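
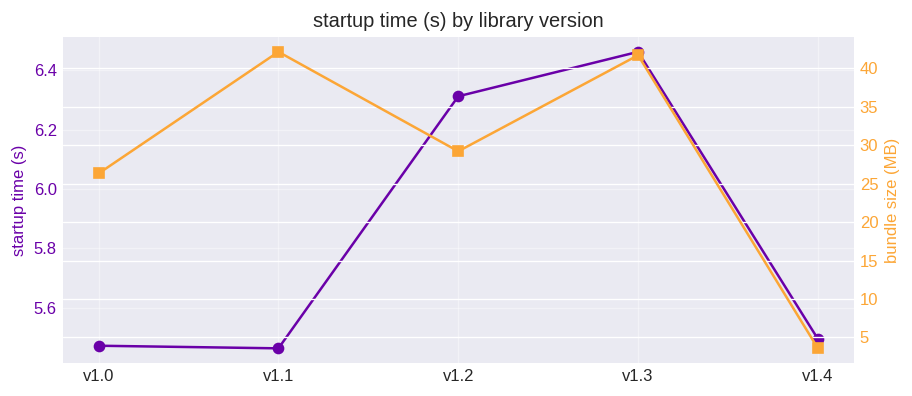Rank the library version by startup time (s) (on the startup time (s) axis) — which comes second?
Top 3 (on the startup time (s) axis): v1.3 ≈ 6.5, v1.2 ≈ 6.3, v1.4 ≈ 5.5.

v1.2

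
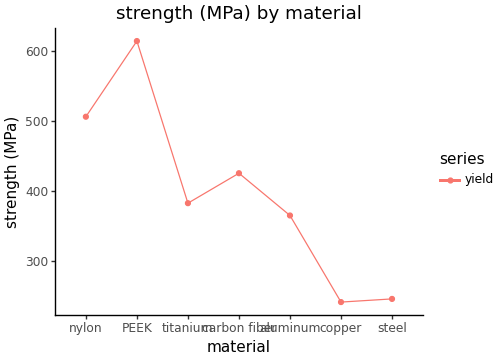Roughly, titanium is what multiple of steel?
≈ 1.6×

titanium ≈ 400, steel ≈ 250; 400/250 ≈ 1.6.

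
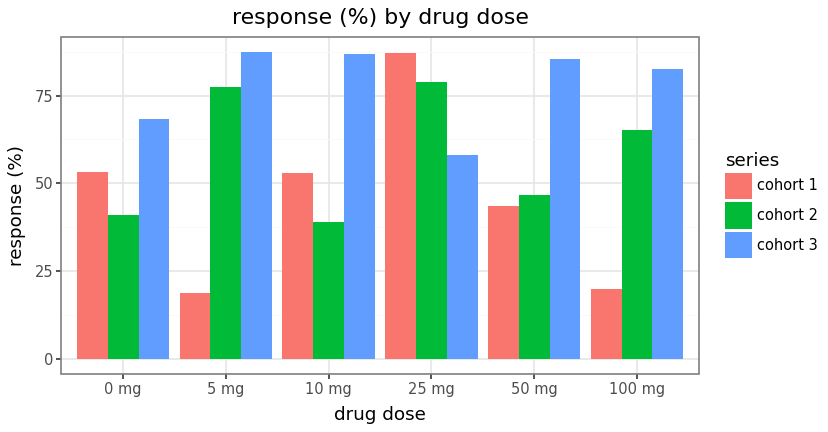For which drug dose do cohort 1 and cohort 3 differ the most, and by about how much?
5 mg: cohort 1 ≈ 20, cohort 3 ≈ 90 → gap ≈ 70. Next-largest (100 mg) is only ≈ 60.

5 mg, ≈ 70 %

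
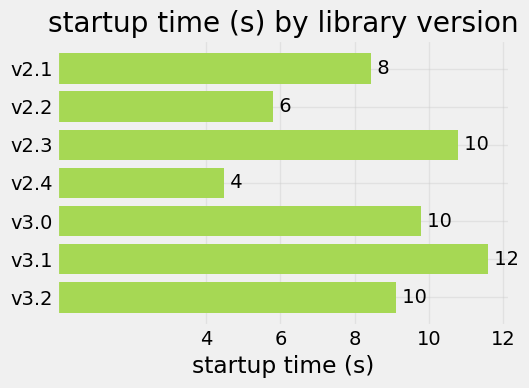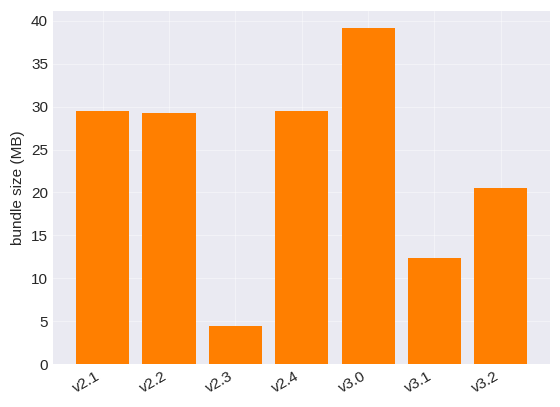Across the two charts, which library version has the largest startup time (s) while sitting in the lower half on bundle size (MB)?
v3.1

Chart 2 median bundle size (MB) ≈ 30; below-median library versions: v2.3, v3.1, v3.2. Among those, v3.1 has the highest startup time (s) (≈ 12).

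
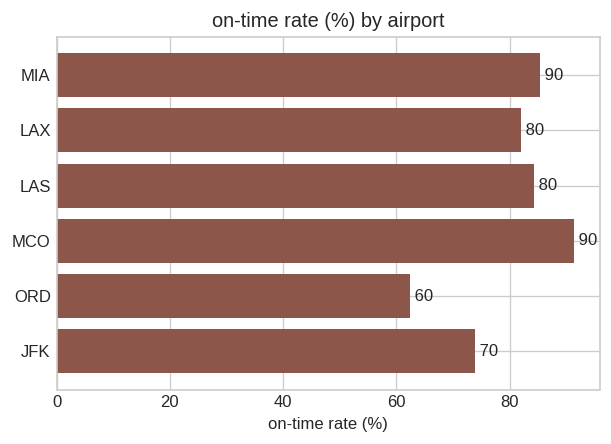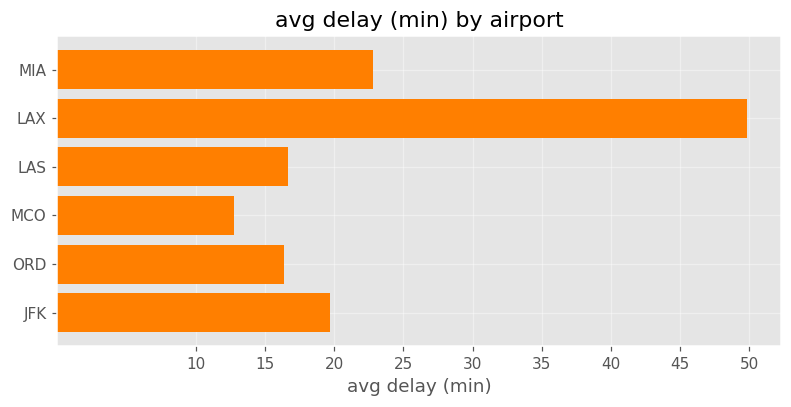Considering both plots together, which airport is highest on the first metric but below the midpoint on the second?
MCO

Chart 2 median avg delay (min) ≈ 20; below-median airports: LAS, MCO, ORD. Among those, MCO has the highest on-time rate (%) (≈ 90).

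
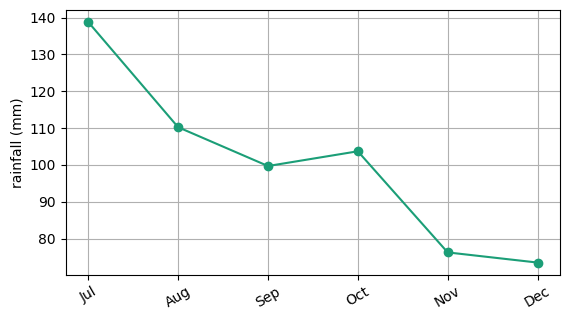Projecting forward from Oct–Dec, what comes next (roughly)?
Last three: 100, 80, 70 → slope ≈ -15/step → next ≈ 55.

≈ 55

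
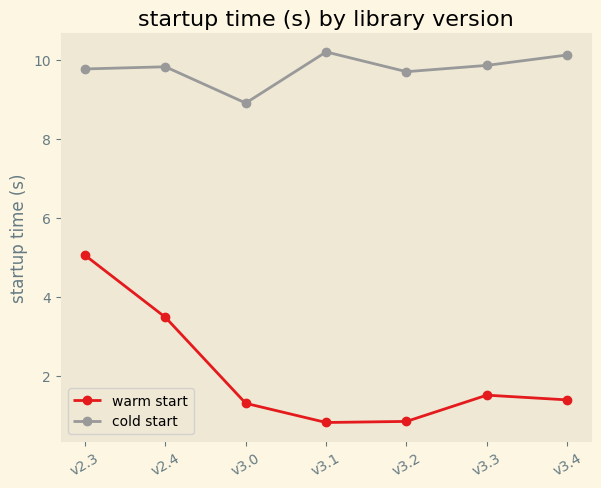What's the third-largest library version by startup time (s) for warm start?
v3.3

Top 4 for warm start: v2.3 ≈ 5, v2.4 ≈ 3, v3.3 ≈ 2, v3.4 ≈ 1.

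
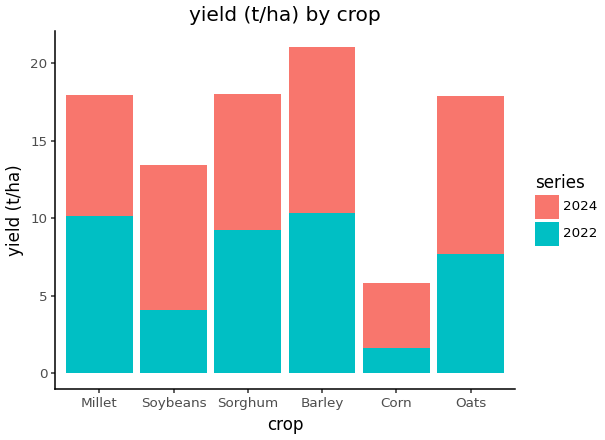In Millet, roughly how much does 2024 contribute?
2024 top ≈ 18, bottom ≈ 10; segment ≈ 8.

≈ 8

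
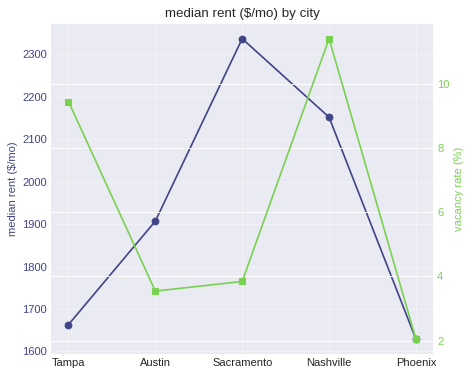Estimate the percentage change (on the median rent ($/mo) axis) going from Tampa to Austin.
≈ +11.8%

Tampa ≈ 1700, Austin ≈ 1900; (1900 − 1700) / 1700 ≈ +11.8%.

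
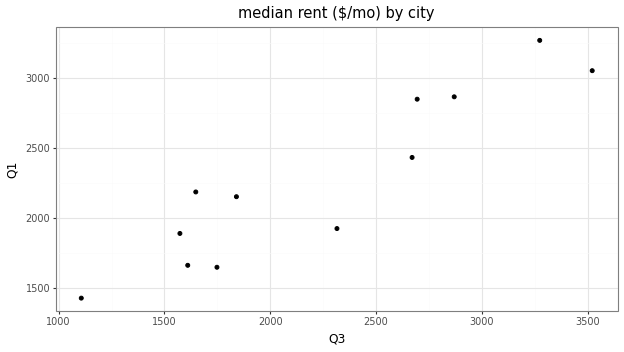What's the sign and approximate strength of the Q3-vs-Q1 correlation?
positive, strong

Points are positively correlated; strong (|r| ≈ 0.9).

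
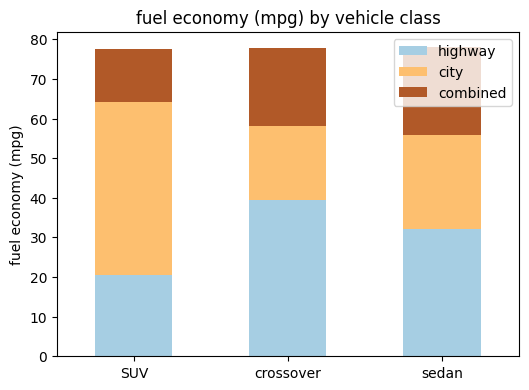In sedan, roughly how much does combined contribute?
combined top ≈ 80, bottom ≈ 60; segment ≈ 20.

≈ 20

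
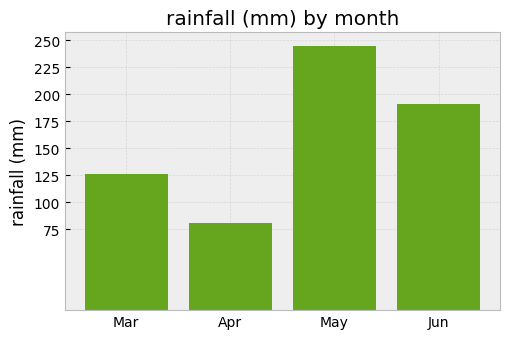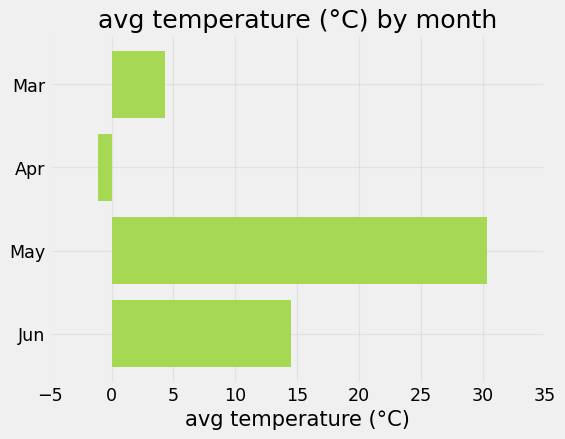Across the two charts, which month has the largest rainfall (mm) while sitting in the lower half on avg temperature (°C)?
Chart 2 median avg temperature (°C) ≈ 10; below-median months: Mar, Apr. Among those, Mar has the highest rainfall (mm) (≈ 125).

Mar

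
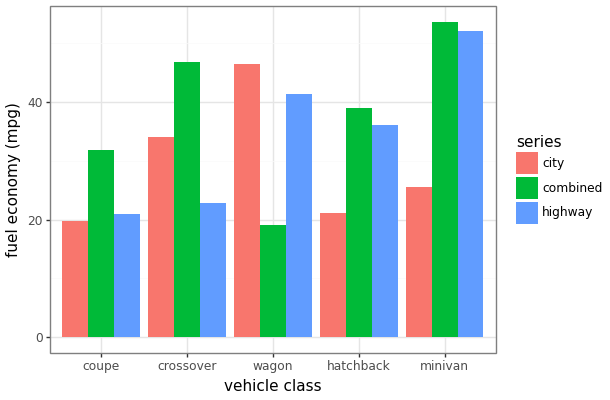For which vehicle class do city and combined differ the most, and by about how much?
minivan, ≈ 30 mpg

minivan: city ≈ 25, combined ≈ 55 → gap ≈ 30. Next-largest (wagon) is only ≈ 25.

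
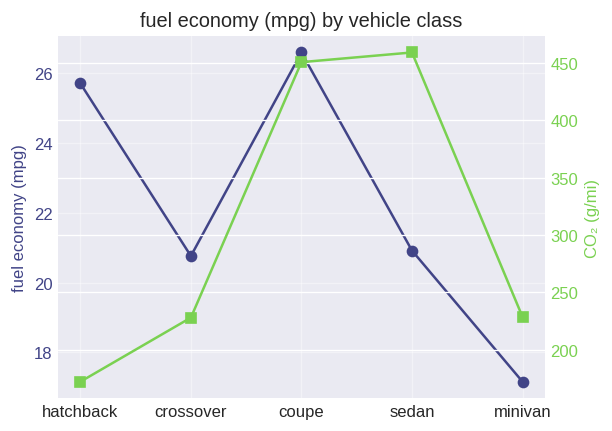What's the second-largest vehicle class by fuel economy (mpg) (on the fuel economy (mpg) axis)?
hatchback

Top 3 (on the fuel economy (mpg) axis): coupe ≈ 27, hatchback ≈ 26, sedan ≈ 21.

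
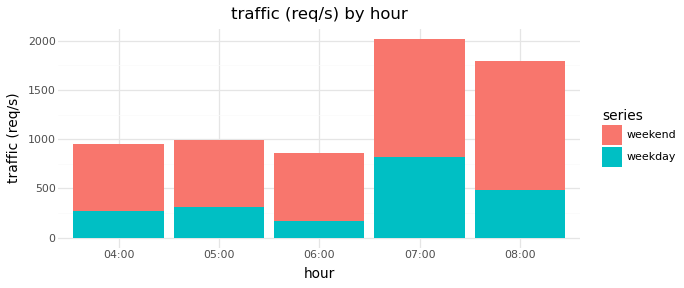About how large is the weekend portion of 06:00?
≈ 600

weekend top ≈ 800, bottom ≈ 200; segment ≈ 600.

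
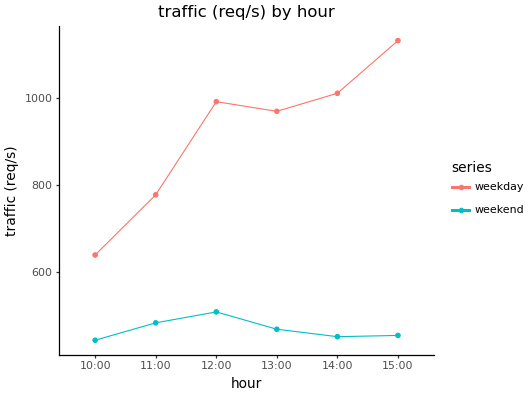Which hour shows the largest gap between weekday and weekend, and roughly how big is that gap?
15:00, ≈ 600 req/s

15:00: weekday ≈ 1100, weekend ≈ 500 → gap ≈ 600. Next-largest (14:00) is only ≈ 500.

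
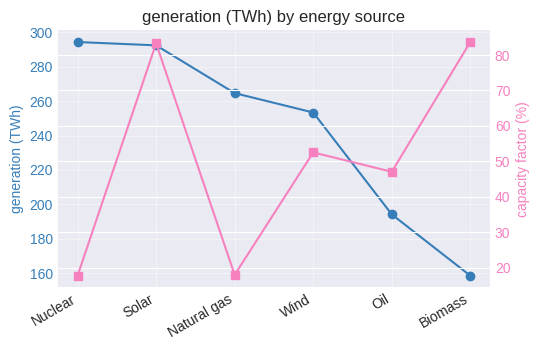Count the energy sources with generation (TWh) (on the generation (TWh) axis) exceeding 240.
Above 240: Nuclear, Solar, Natural gas, Wind.

4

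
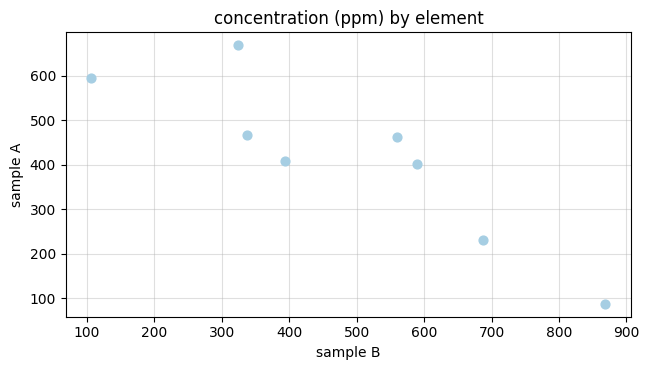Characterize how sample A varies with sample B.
negative, strong

Points are negatively correlated; strong (|r| ≈ 0.9).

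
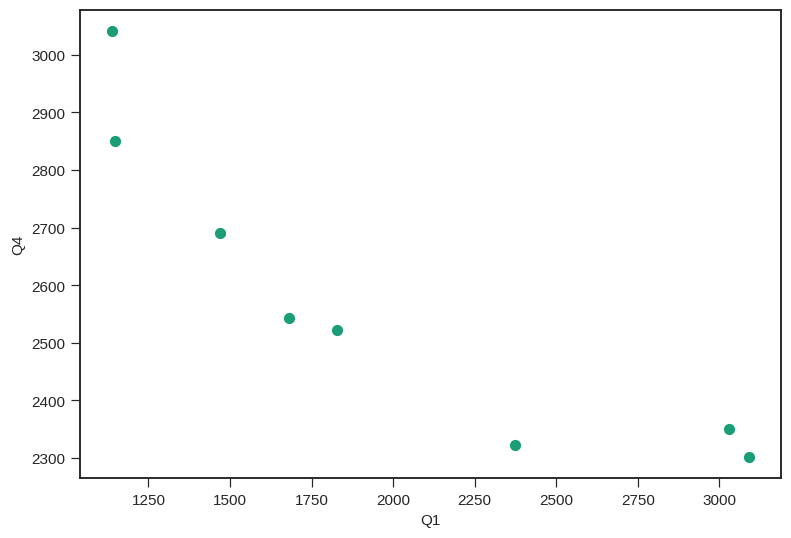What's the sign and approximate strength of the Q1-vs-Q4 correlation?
Points are negatively correlated; strong (|r| ≈ 0.9).

negative, strong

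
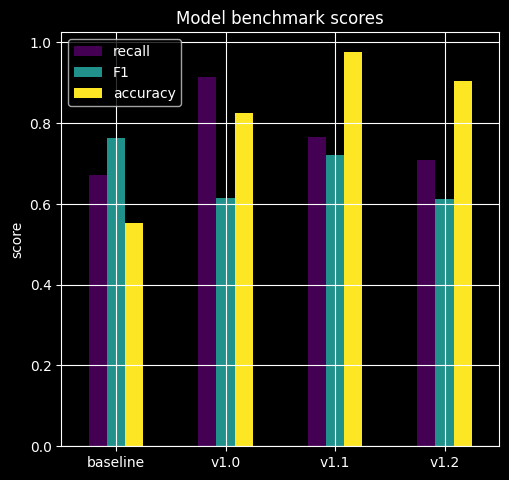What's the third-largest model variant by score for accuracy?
Top 4 for accuracy: v1.1 ≈ 1.0, v1.2 ≈ 0.9, v1.0 ≈ 0.8, baseline ≈ 0.6.

v1.0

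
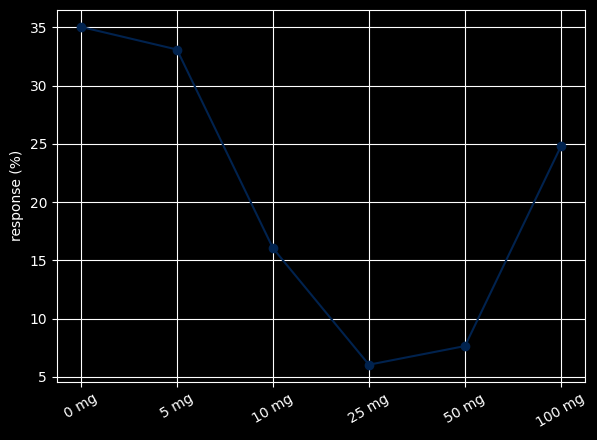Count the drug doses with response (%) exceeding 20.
3

Above 20: 0 mg, 5 mg, 100 mg.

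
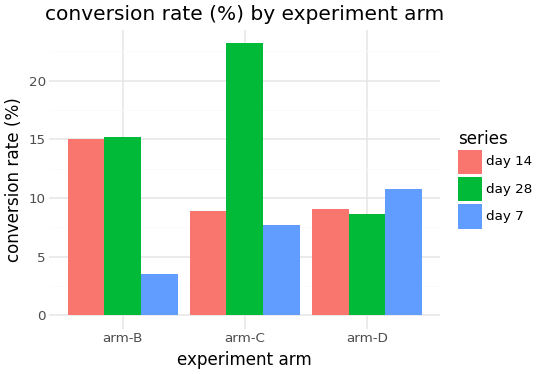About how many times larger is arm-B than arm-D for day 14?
arm-B ≈ 16, arm-D ≈ 10; 16/10 ≈ 1.6.

≈ 1.6×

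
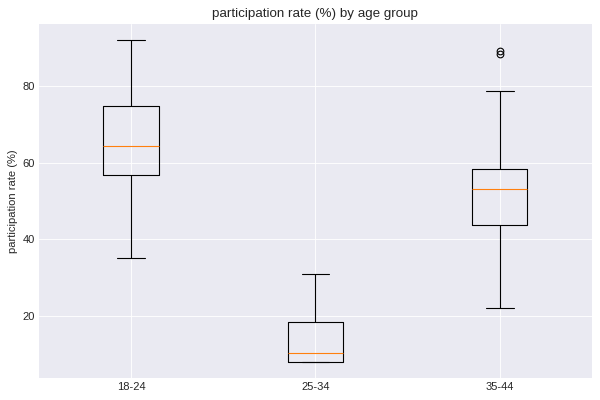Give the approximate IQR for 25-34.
Q3 ≈ 20, Q1 ≈ 10; IQR ≈ 10.

≈ 10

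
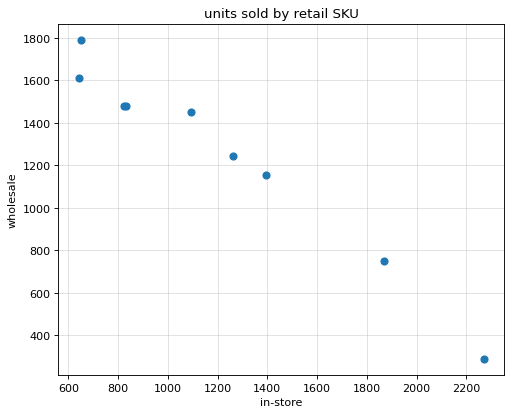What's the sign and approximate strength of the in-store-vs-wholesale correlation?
Points are negatively correlated; strong (|r| ≈ 1.0).

negative, strong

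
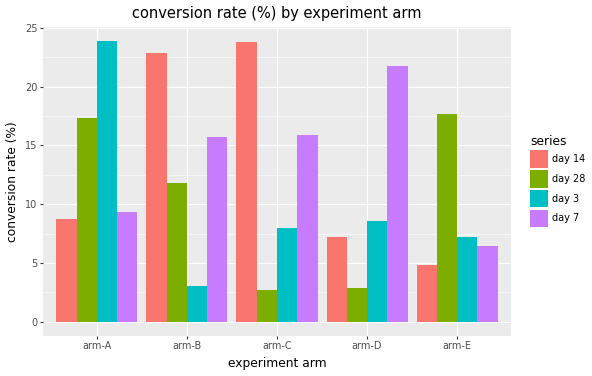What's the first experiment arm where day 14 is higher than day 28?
arm-B

arm-A: day 14 ≈ 8 vs day 28 ≈ 18 (not yet); arm-B: day 14 ≈ 22 vs day 28 ≈ 12 (first crossover).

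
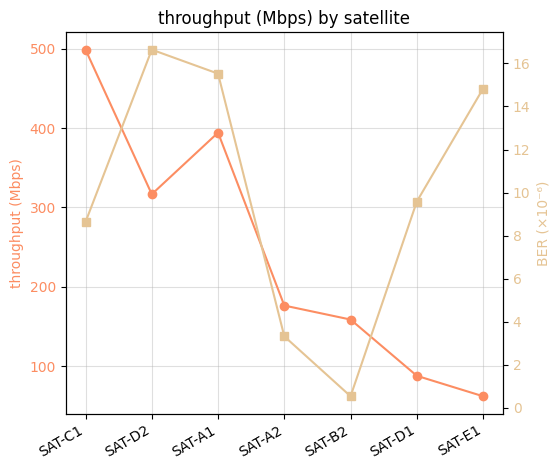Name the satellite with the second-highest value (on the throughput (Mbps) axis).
Top 3 (on the throughput (Mbps) axis): SAT-C1 ≈ 500, SAT-A1 ≈ 400, SAT-D2 ≈ 300.

SAT-A1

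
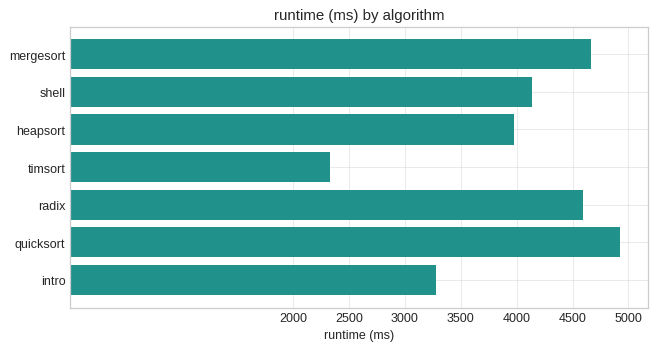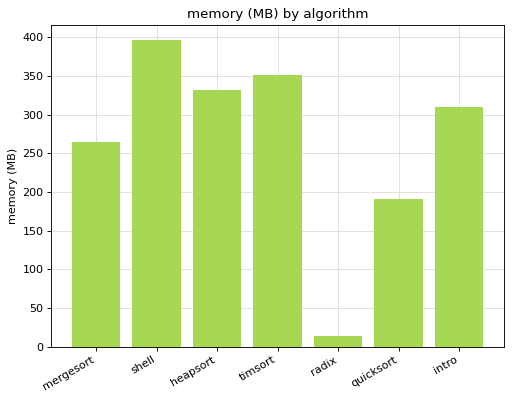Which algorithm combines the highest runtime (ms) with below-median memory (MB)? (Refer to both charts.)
Chart 2 median memory (MB) ≈ 300; below-median algorithms: mergesort, radix, quicksort. Among those, quicksort has the highest runtime (ms) (≈ 5000).

quicksort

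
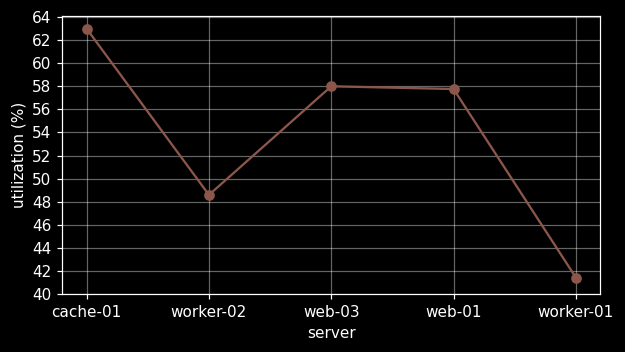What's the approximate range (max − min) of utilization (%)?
Max cache-01 ≈ 62, min worker-01 ≈ 42; range ≈ 20.

≈ 20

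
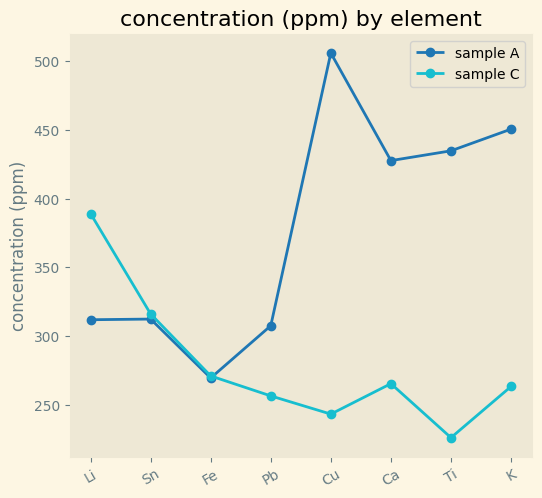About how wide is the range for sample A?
Max Cu ≈ 500, min Fe ≈ 275; range ≈ 225.

≈ 225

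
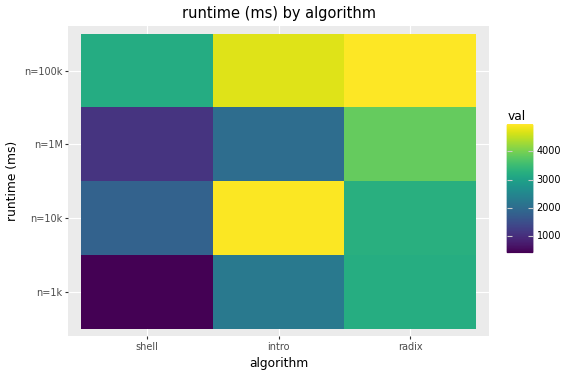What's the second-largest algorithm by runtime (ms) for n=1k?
Top 3 for n=1k: radix ≈ 3000, intro ≈ 2000, shell ≈ 500.

intro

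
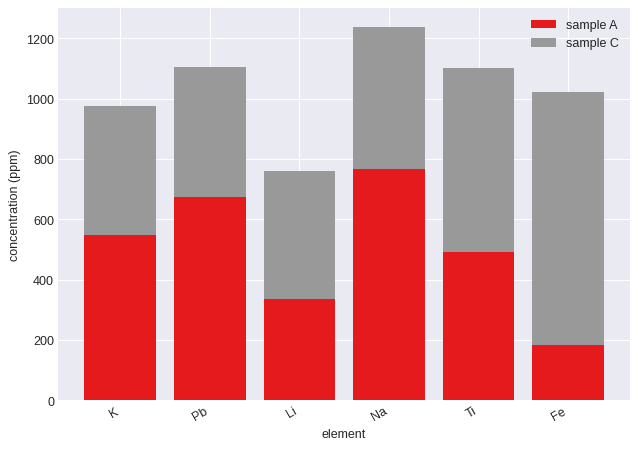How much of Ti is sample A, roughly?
≈ 400

sample A top ≈ 400, bottom ≈ 0; segment ≈ 400.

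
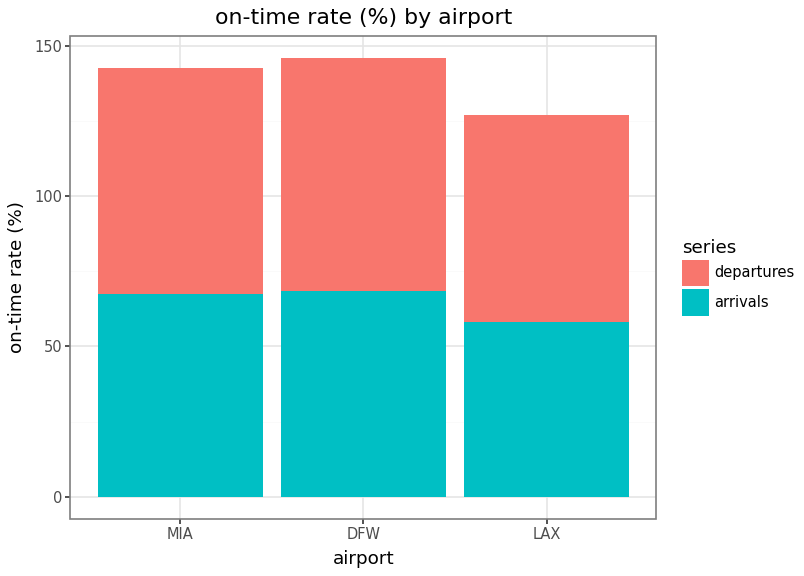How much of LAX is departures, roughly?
≈ 60

departures top ≈ 120, bottom ≈ 60; segment ≈ 60.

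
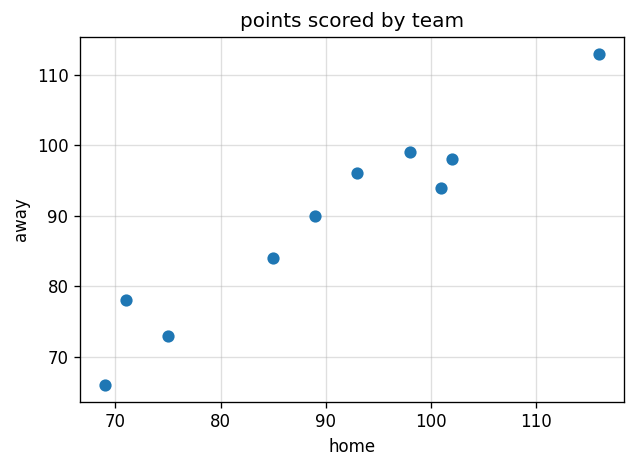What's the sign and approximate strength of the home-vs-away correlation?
positive, strong

Points are positively correlated; strong (|r| ≈ 1.0).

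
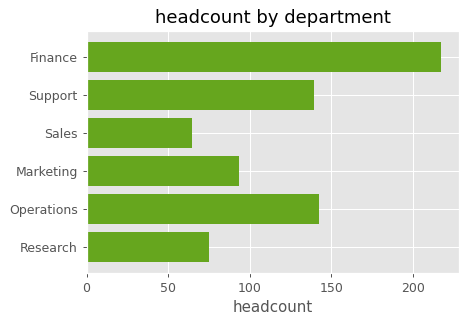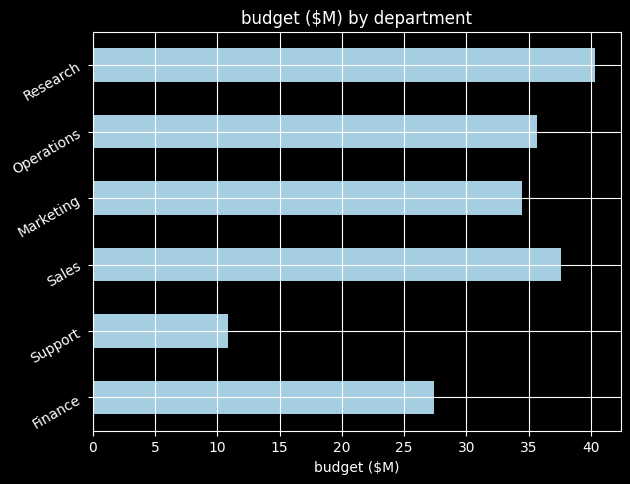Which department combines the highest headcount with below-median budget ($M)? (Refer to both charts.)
Chart 2 median budget ($M) ≈ 35; below-median departments: Finance, Support, Marketing. Among those, Finance has the highest headcount (≈ 220).

Finance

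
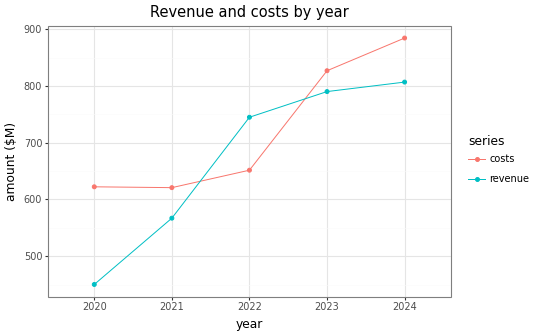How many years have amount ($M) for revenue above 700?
Above 700: 2022, 2023, 2024.

3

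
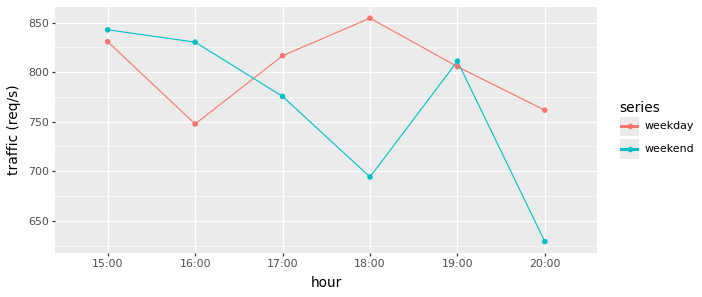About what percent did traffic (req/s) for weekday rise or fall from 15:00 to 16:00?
≈ -11.9%

15:00 ≈ 840, 16:00 ≈ 740; (740 − 840) / 840 ≈ -11.9%.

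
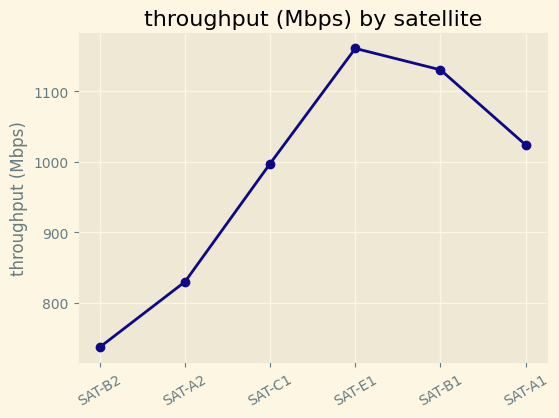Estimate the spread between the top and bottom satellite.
≈ 400

Max SAT-E1 ≈ 1150, min SAT-B2 ≈ 750; range ≈ 400.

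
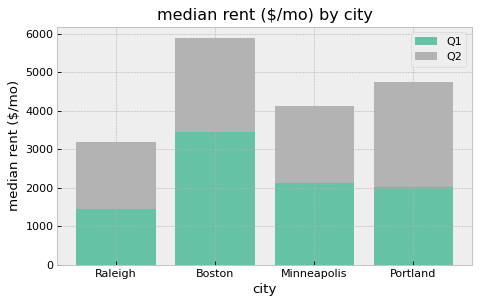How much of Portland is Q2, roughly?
≈ 2500

Q2 top ≈ 4500, bottom ≈ 2000; segment ≈ 2500.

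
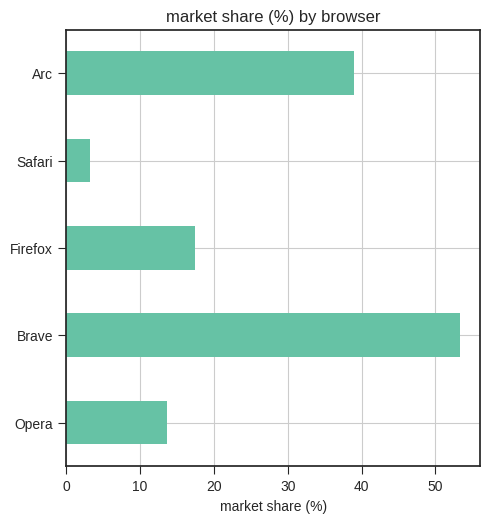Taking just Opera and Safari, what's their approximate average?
≈ 10

(15 + 5) / 2 ≈ 10.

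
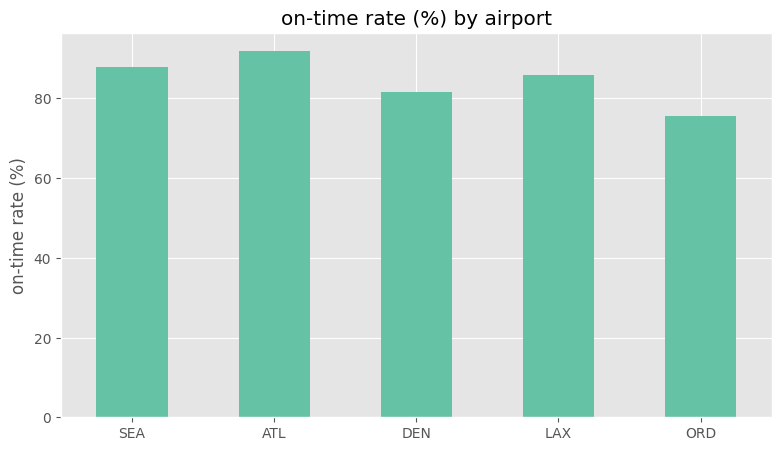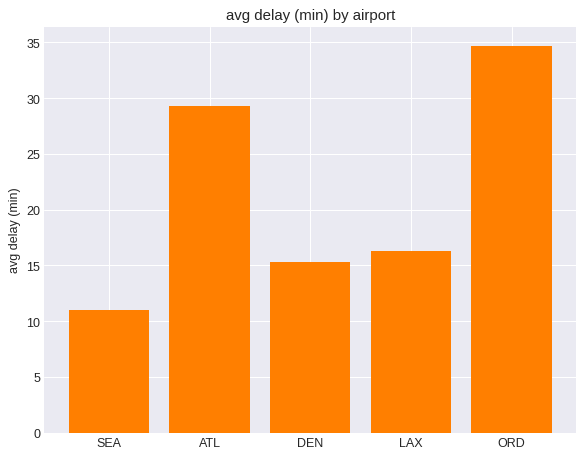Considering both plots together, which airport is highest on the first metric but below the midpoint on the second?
SEA

Chart 2 median avg delay (min) ≈ 15; below-median airports: SEA, DEN. Among those, SEA has the highest on-time rate (%) (≈ 90).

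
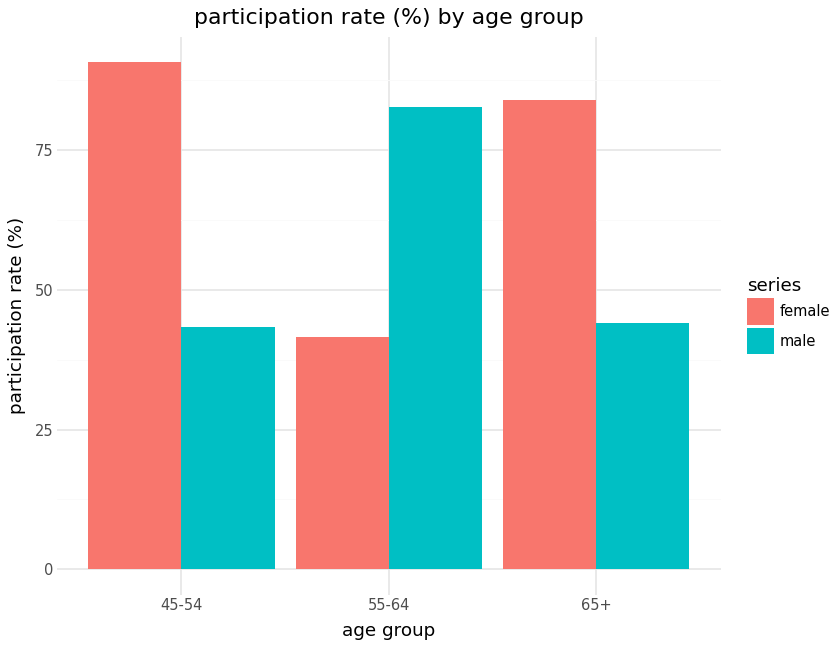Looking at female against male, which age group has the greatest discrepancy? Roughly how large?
45-54: female ≈ 90, male ≈ 40 → gap ≈ 50. Next-largest (55-64) is only ≈ 40.

45-54, ≈ 50 %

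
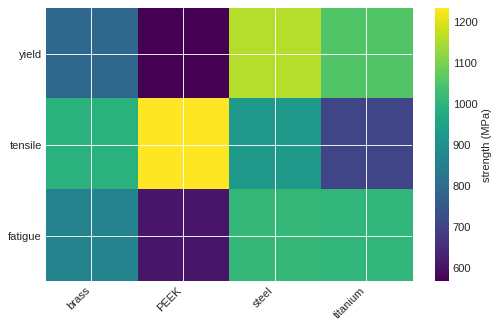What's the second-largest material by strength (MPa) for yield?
Top 3 for yield: steel ≈ 1200, titanium ≈ 1100, brass ≈ 800.

titanium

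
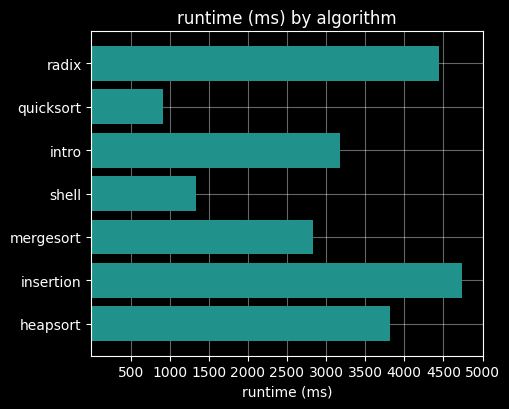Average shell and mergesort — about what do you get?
(1500 + 3000) / 2 ≈ 2250.

≈ 2250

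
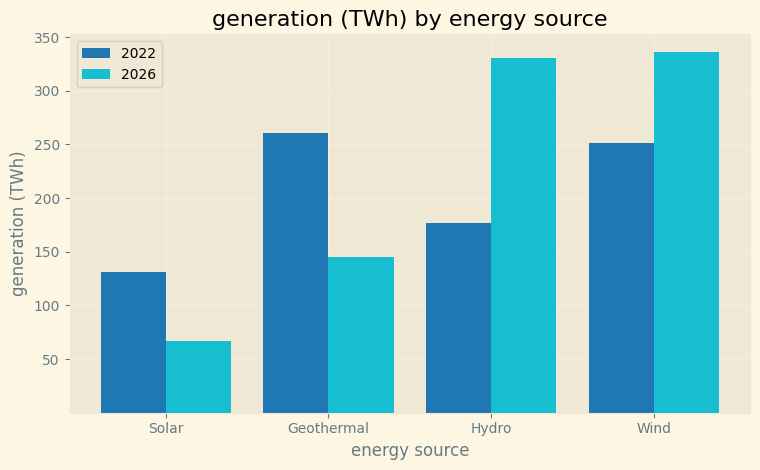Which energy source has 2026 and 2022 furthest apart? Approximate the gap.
Hydro: 2026 ≈ 350, 2022 ≈ 200 → gap ≈ 150. Next-largest (Geothermal) is only ≈ 100.

Hydro, ≈ 150 TWh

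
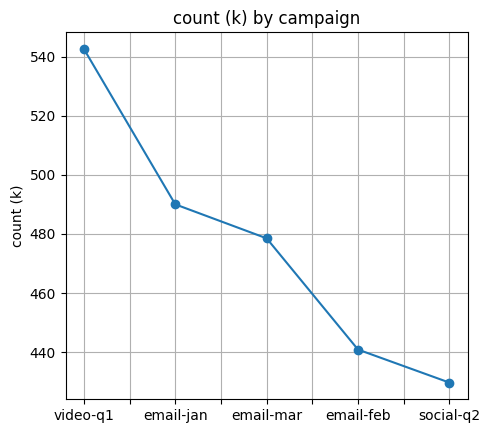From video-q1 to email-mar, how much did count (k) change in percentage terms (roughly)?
≈ -11.1%

video-q1 ≈ 540, email-mar ≈ 480; (480 − 540) / 540 ≈ -11.1%.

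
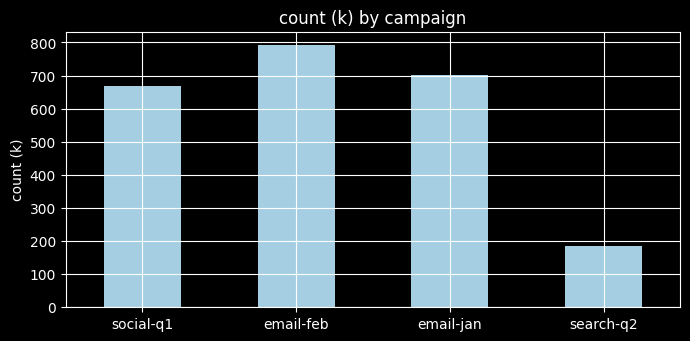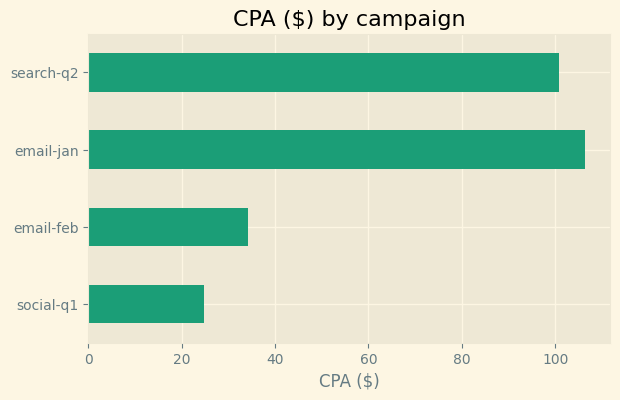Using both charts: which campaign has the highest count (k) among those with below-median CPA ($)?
Chart 2 median CPA ($) ≈ 70; below-median campaigns: social-q1, email-feb. Among those, email-feb has the highest count (k) (≈ 800).

email-feb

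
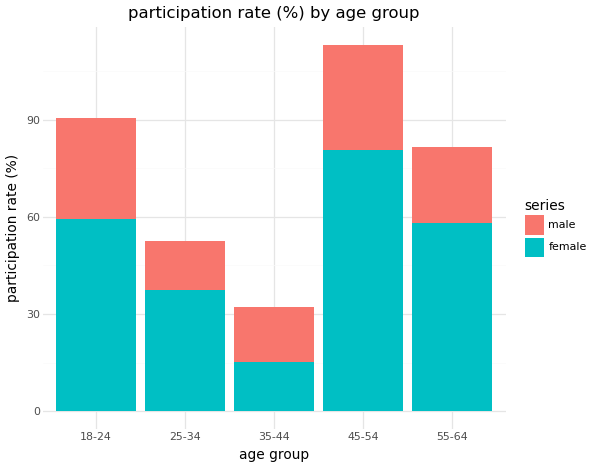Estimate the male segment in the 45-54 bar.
male top ≈ 110, bottom ≈ 80; segment ≈ 30.

≈ 30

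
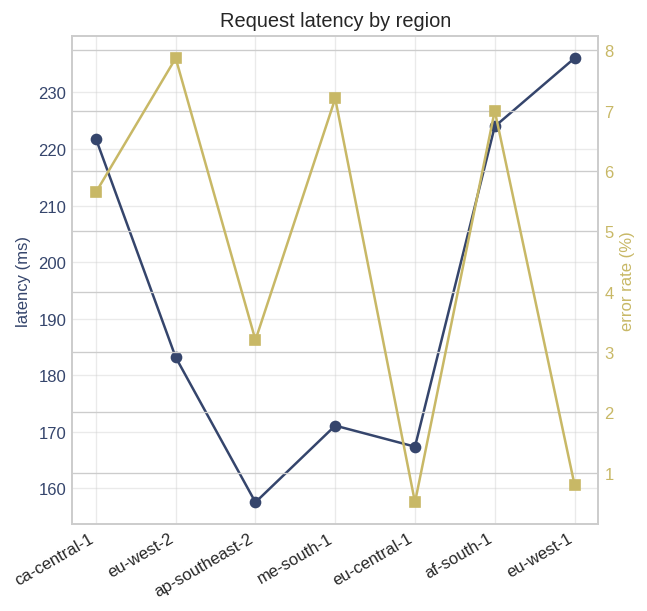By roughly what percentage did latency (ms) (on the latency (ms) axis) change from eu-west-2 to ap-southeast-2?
≈ -11.1%

eu-west-2 ≈ 180, ap-southeast-2 ≈ 160; (160 − 180) / 180 ≈ -11.1%.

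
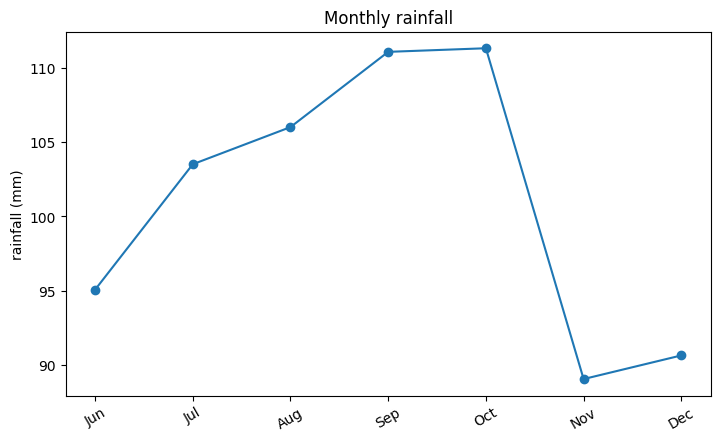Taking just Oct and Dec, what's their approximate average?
≈ 101

(112 + 90) / 2 ≈ 101.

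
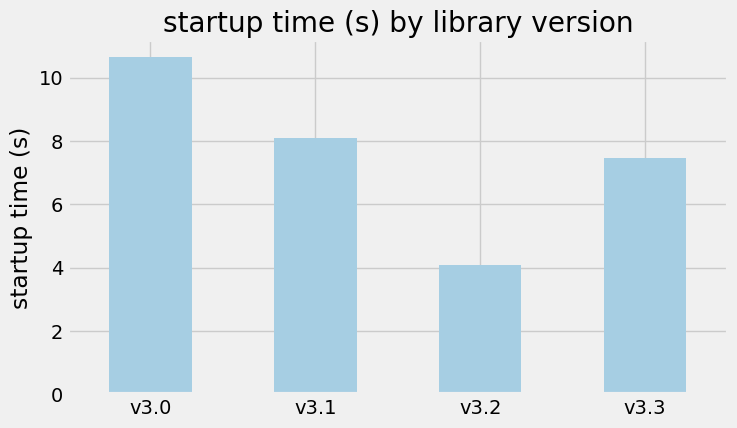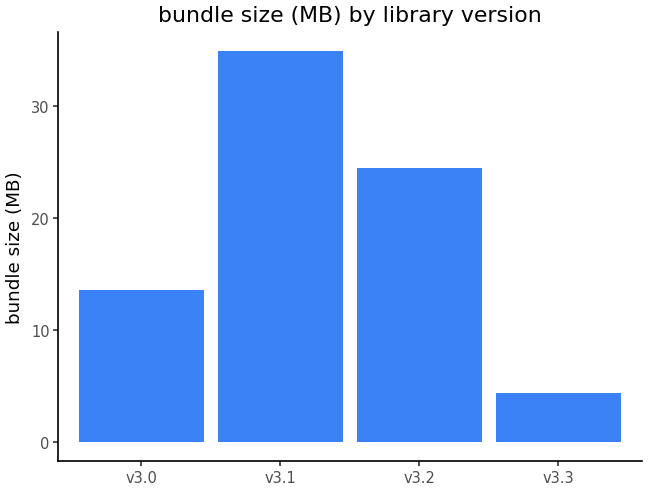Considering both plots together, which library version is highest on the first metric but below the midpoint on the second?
Chart 2 median bundle size (MB) ≈ 20; below-median library versions: v3.0, v3.3. Among those, v3.0 has the highest startup time (s) (≈ 11).

v3.0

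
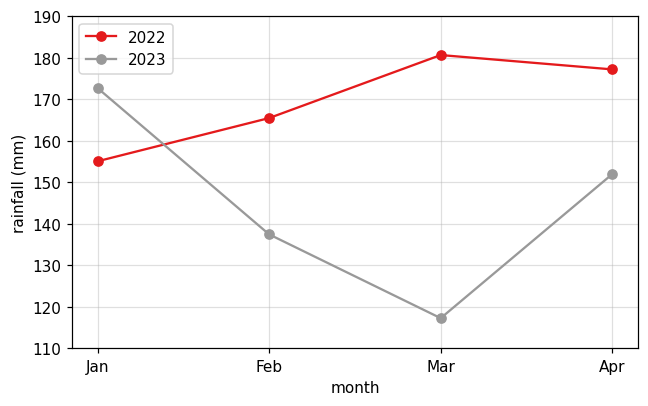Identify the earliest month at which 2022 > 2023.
Feb

Jan: 2022 ≈ 160 vs 2023 ≈ 170 (not yet); Feb: 2022 ≈ 170 vs 2023 ≈ 140 (first crossover).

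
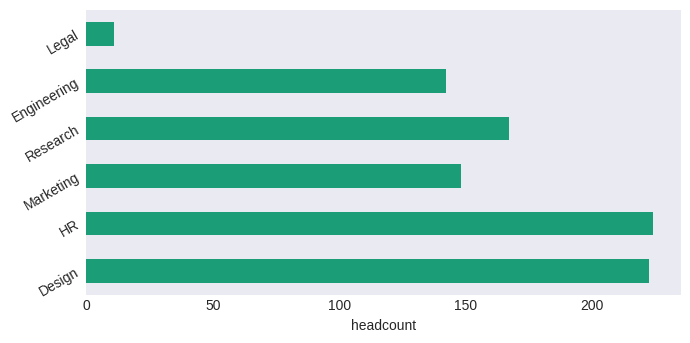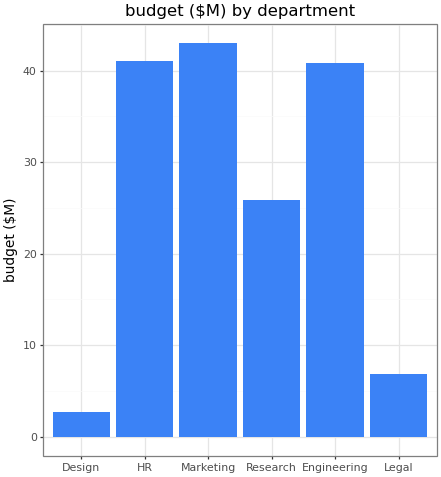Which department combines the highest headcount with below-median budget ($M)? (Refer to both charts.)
Design

Chart 2 median budget ($M) ≈ 35; below-median departments: Design, Research, Legal. Among those, Design has the highest headcount (≈ 225).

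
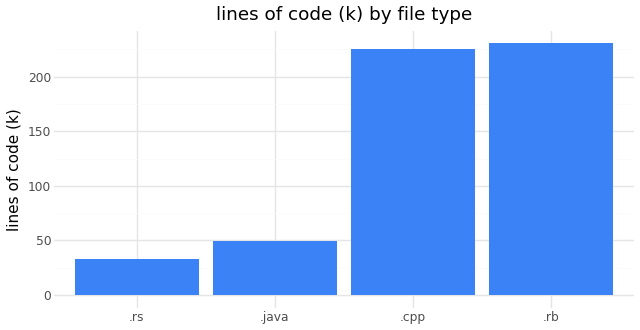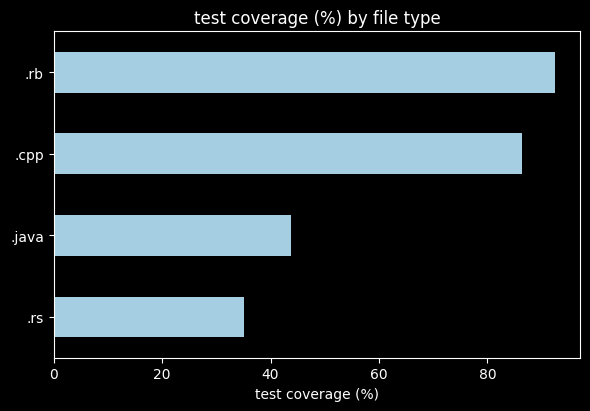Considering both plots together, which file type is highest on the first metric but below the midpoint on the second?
.java

Chart 2 median test coverage (%) ≈ 70; below-median file types: .rs, .java. Among those, .java has the highest lines of code (k) (≈ 50).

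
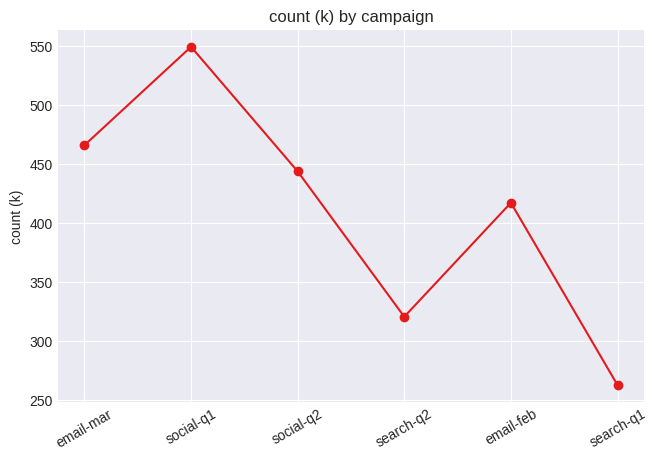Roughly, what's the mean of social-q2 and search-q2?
(450 + 325) / 2 ≈ 388.

≈ 388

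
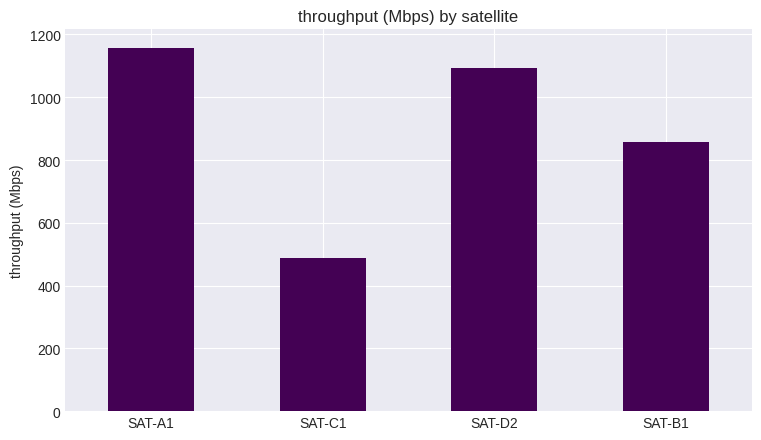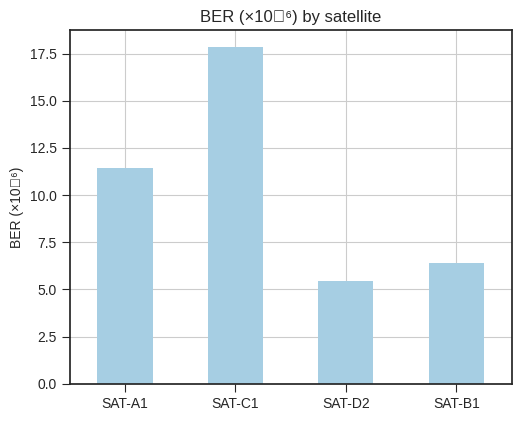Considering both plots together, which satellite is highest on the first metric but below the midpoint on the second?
Chart 2 median BER (×10⁻⁶) ≈ 8; below-median satellites: SAT-D2, SAT-B1. Among those, SAT-D2 has the highest throughput (Mbps) (≈ 1000).

SAT-D2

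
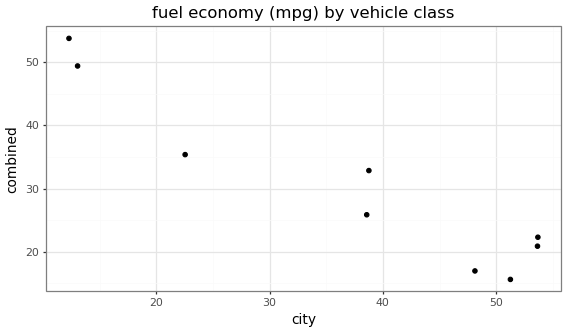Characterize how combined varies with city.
Points are negatively correlated; strong (|r| ≈ 0.9).

negative, strong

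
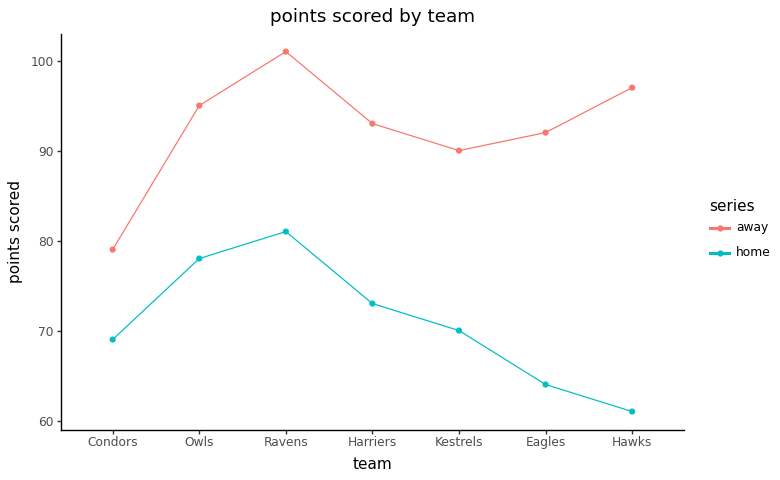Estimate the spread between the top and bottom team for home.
≈ 20

Max Ravens ≈ 80, min Hawks ≈ 60; range ≈ 20.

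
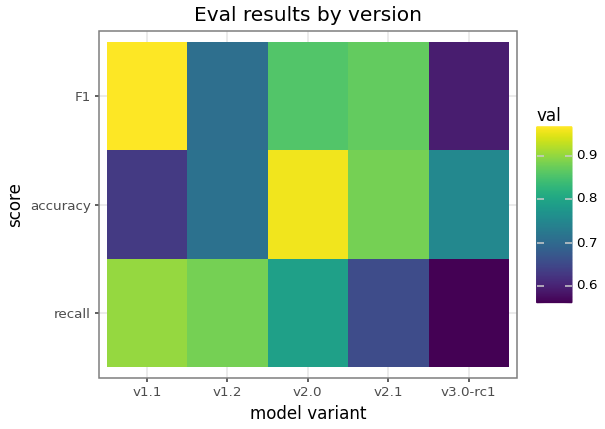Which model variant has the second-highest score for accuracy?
Top 3 for accuracy: v2.0 ≈ 0.95, v2.1 ≈ 0.90, v3.0-rc1 ≈ 0.75.

v2.1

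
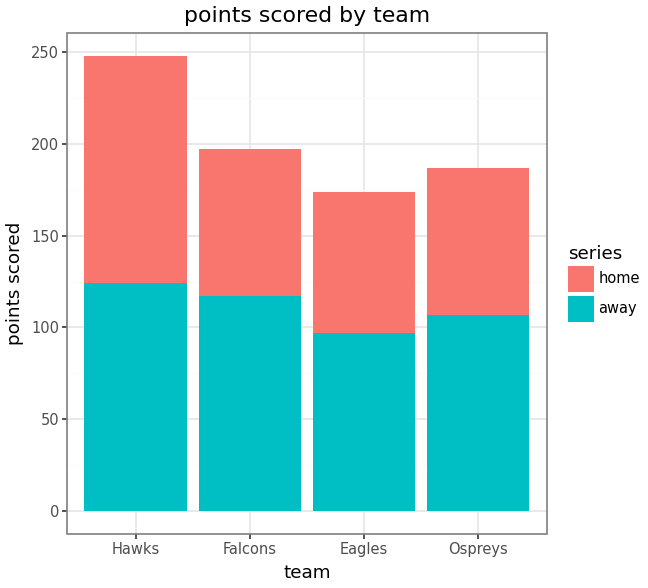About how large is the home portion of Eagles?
home top ≈ 175, bottom ≈ 100; segment ≈ 75.

≈ 75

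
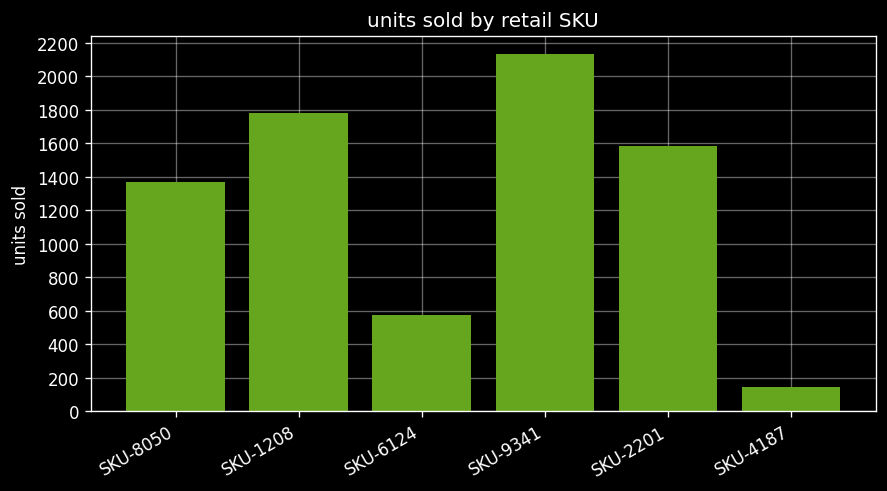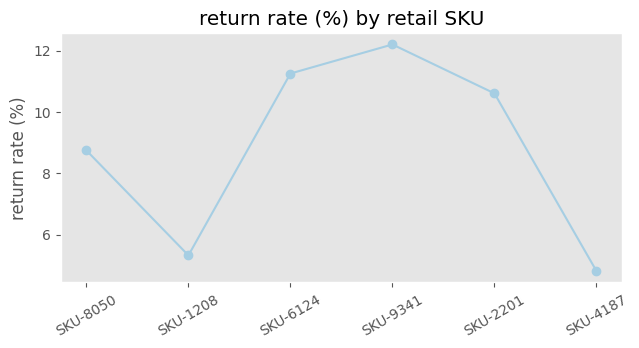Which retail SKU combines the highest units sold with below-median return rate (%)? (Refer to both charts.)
SKU-1208

Chart 2 median return rate (%) ≈ 10; below-median retail SKUs: SKU-8050, SKU-1208, SKU-4187. Among those, SKU-1208 has the highest units sold (≈ 1800).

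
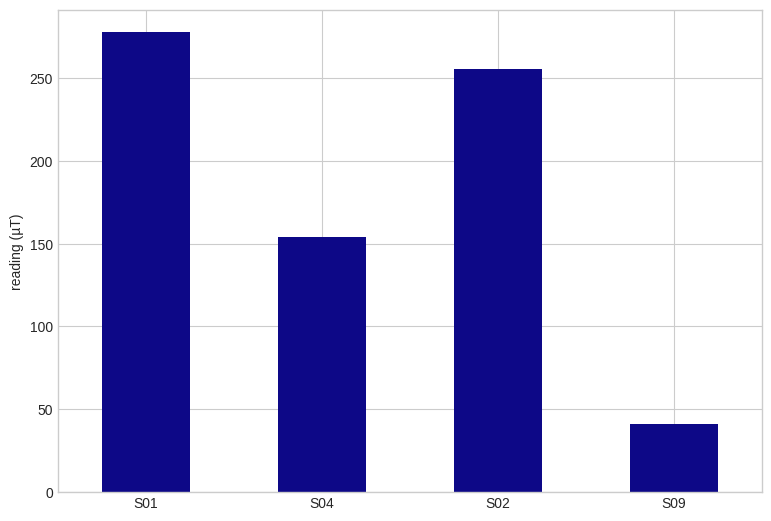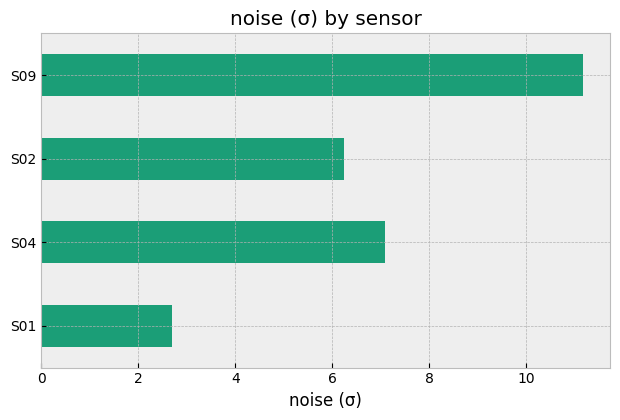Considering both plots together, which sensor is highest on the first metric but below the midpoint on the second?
S01

Chart 2 median noise (σ) ≈ 6; below-median sensors: S01, S02. Among those, S01 has the highest reading (µT) (≈ 300).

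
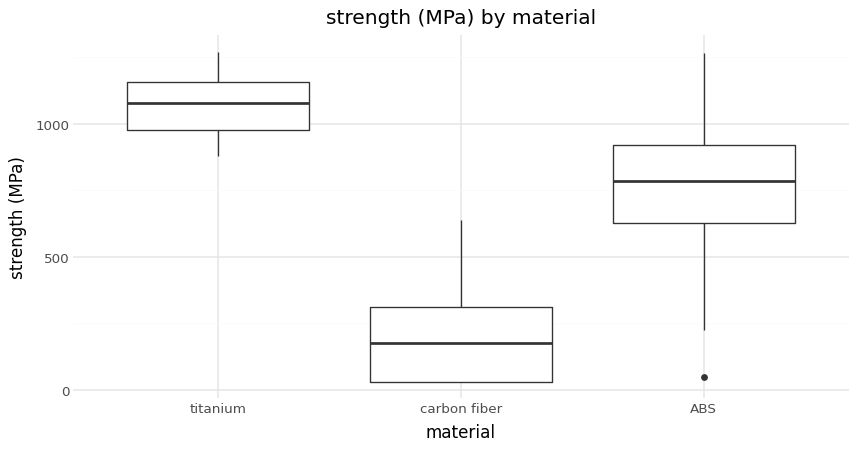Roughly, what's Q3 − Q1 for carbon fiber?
≈ 300

Q3 ≈ 300, Q1 ≈ 0; IQR ≈ 300.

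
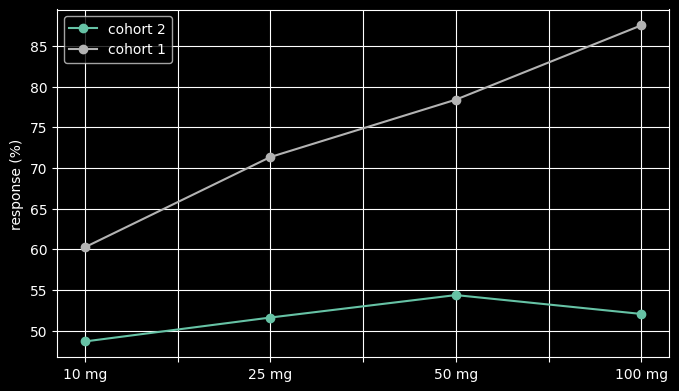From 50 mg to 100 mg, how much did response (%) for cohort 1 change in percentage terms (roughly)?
≈ +12.5%

50 mg ≈ 80, 100 mg ≈ 90; (90 − 80) / 80 ≈ +12.5%.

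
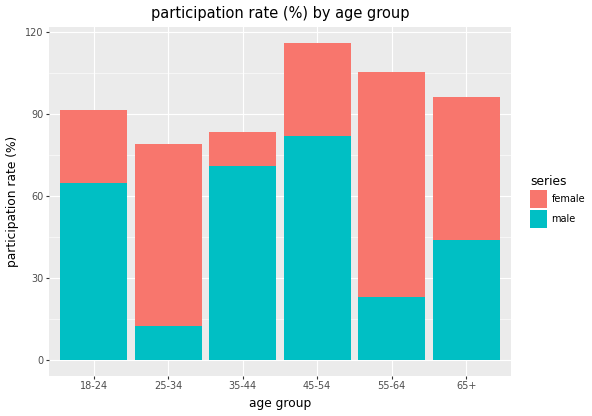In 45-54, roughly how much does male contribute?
≈ 80

male top ≈ 80, bottom ≈ 0; segment ≈ 80.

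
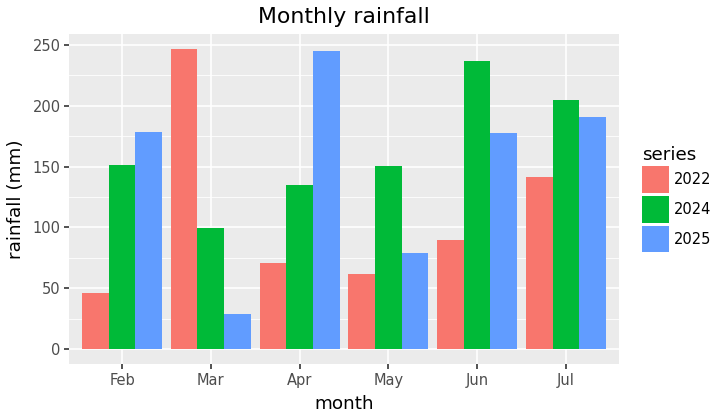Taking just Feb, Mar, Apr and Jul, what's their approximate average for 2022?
(50 + 250 + 75 + 150) / 4 ≈ 131.

≈ 131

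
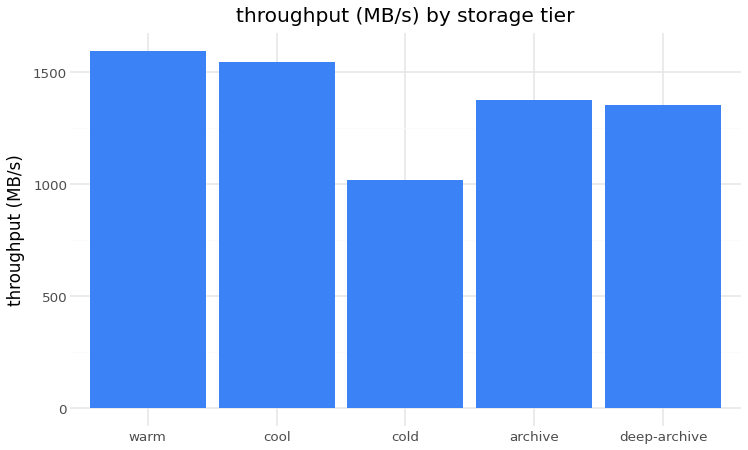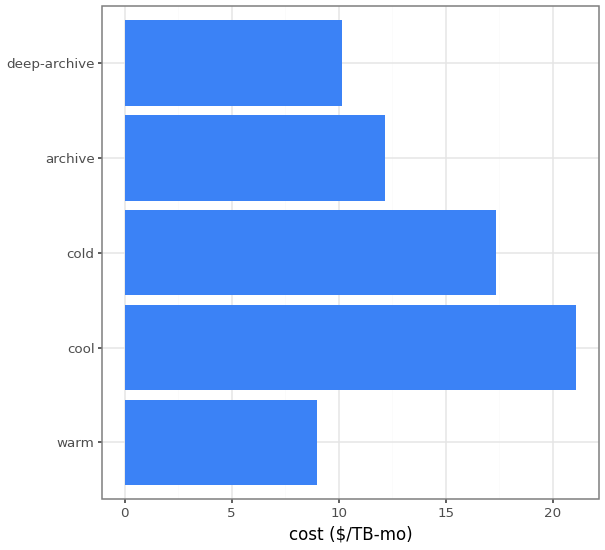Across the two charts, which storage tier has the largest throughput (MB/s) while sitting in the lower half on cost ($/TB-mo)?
warm

Chart 2 median cost ($/TB-mo) ≈ 12; below-median storage tiers: warm, deep-archive. Among those, warm has the highest throughput (MB/s) (≈ 1600).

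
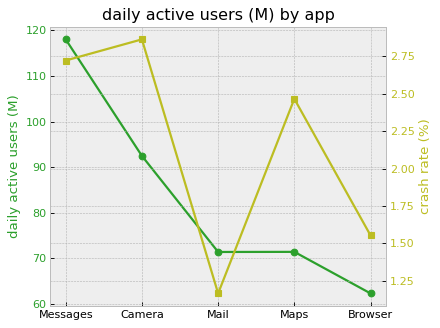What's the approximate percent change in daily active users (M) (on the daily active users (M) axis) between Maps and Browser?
≈ -14.3%

Maps ≈ 70, Browser ≈ 60; (60 − 70) / 70 ≈ -14.3%.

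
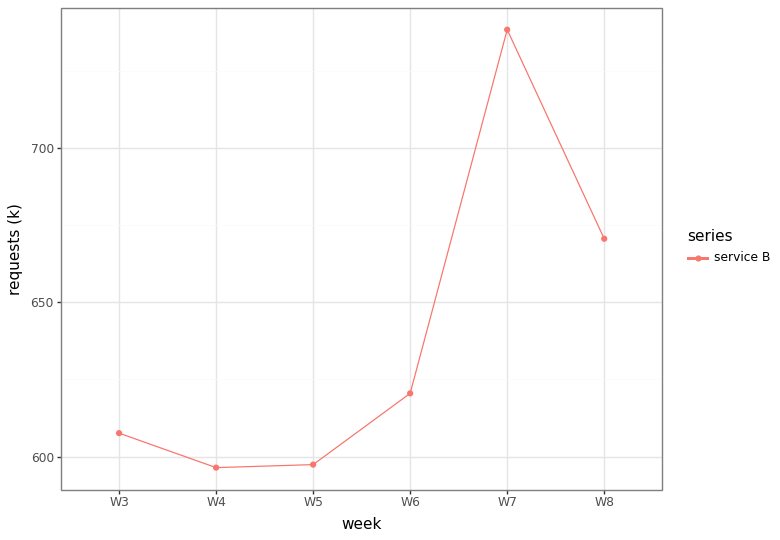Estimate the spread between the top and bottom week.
≈ 140

Max W7 ≈ 740, min W4 ≈ 600; range ≈ 140.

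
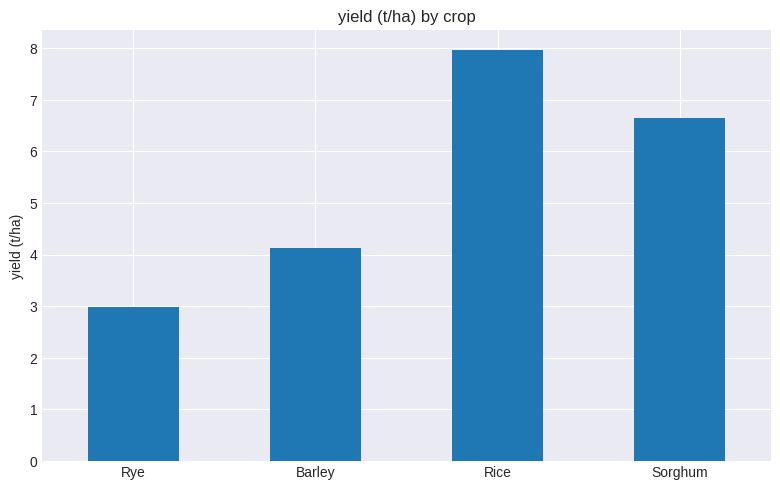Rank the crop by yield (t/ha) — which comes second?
Sorghum

Top 3: Rice ≈ 8, Sorghum ≈ 7, Barley ≈ 4.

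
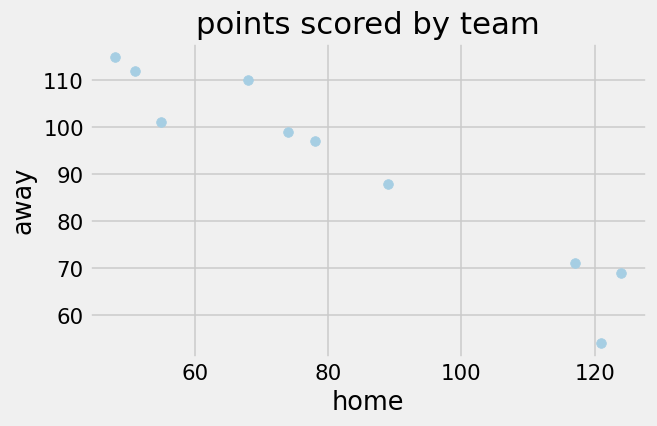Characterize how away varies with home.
negative, strong

Points are negatively correlated; strong (|r| ≈ 1.0).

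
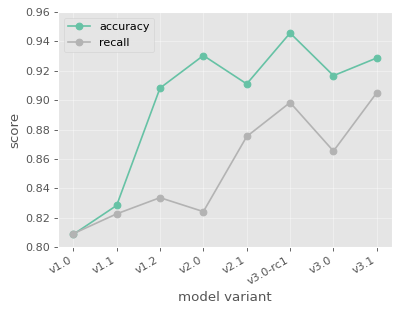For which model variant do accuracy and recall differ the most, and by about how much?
v2.0, ≈ 0.12

v2.0: accuracy ≈ 0.94, recall ≈ 0.82 → gap ≈ 0.12. Next-largest (v1.2) is only ≈ 0.06.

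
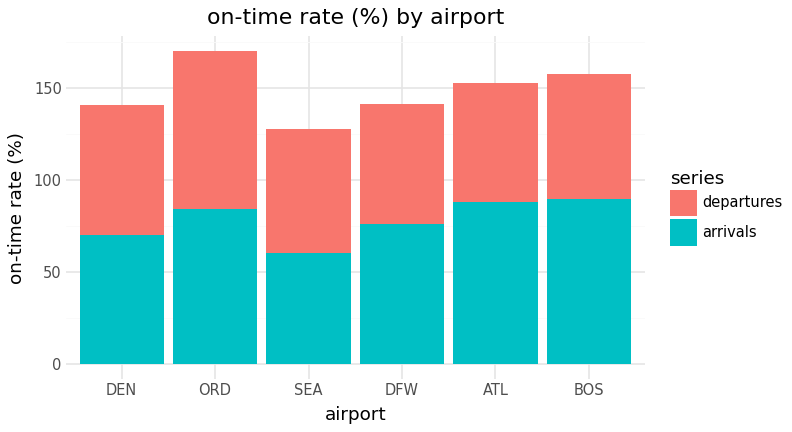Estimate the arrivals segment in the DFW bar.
≈ 80

arrivals top ≈ 80, bottom ≈ 0; segment ≈ 80.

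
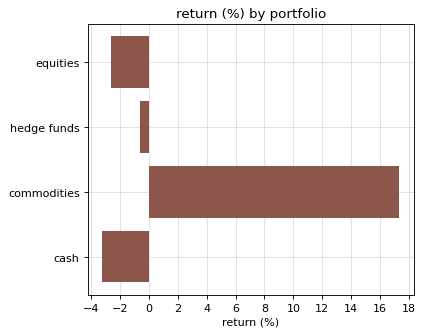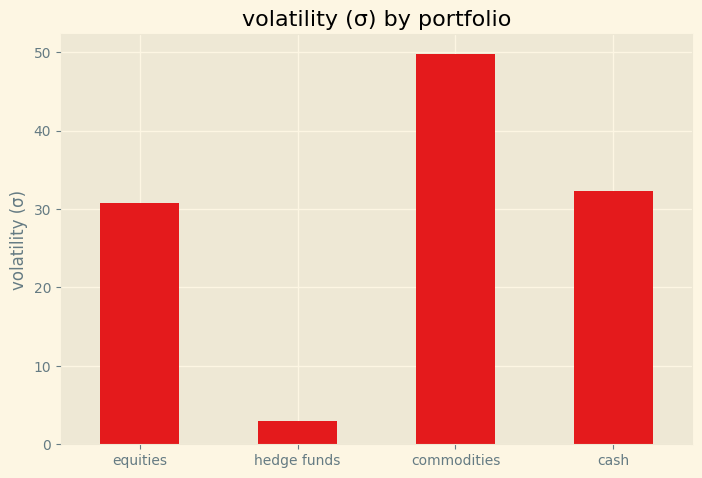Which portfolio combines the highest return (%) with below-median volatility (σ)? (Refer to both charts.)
Chart 2 median volatility (σ) ≈ 30; below-median portfolios: equities, hedge funds. Among those, hedge funds has the highest return (%) (≈ 0).

hedge funds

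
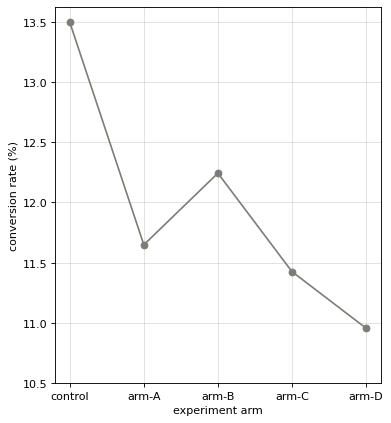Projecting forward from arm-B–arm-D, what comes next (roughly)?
Last three: 12.0, 11.5, 11.0 → slope ≈ -0.5/step → next ≈ 10.5.

≈ 10.5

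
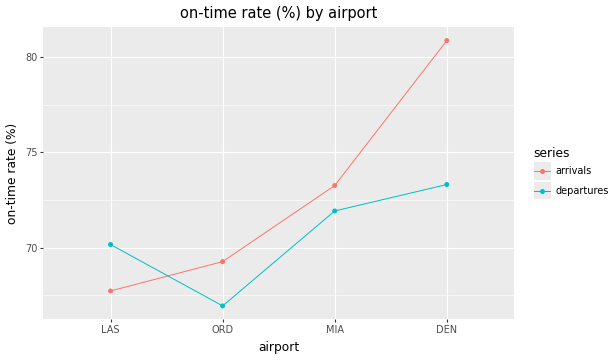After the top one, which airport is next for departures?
MIA

Top 3 for departures: DEN ≈ 74, MIA ≈ 72, LAS ≈ 70.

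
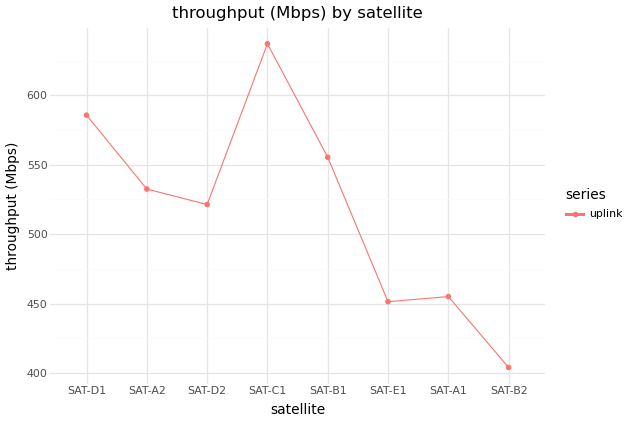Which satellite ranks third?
Top 4: SAT-C1 ≈ 640, SAT-D1 ≈ 580, SAT-B1 ≈ 560, SAT-A2 ≈ 540.

SAT-B1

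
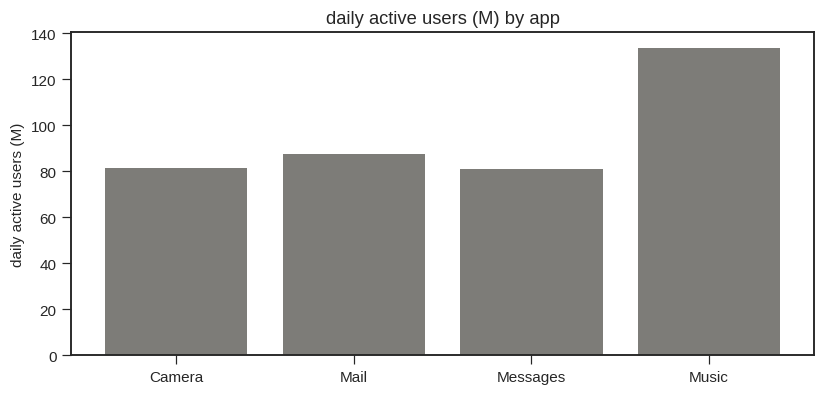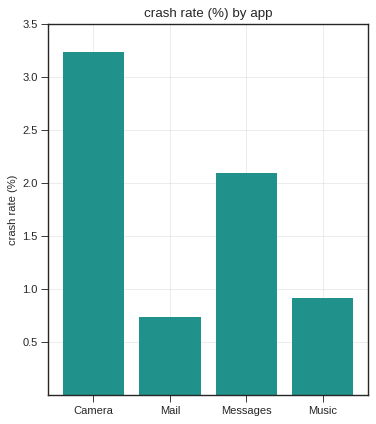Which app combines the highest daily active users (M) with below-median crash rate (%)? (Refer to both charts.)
Music

Chart 2 median crash rate (%) ≈ 1.5; below-median apps: Mail, Music. Among those, Music has the highest daily active users (M) (≈ 140).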